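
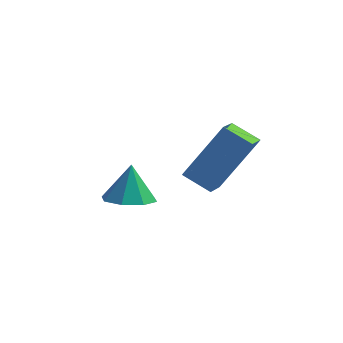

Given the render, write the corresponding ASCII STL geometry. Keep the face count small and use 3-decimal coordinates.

solid 
facet normal 0.052 -0.285 -0.957
outer loop
vertex -1.546 1.503 -1.168
vertex -2.039 0.929 -1.024
vertex -2.108 1.663 -1.246
endloop
endfacet
facet normal 0.229 0.936 0.267
outer loop
vertex -1.546 1.503 -1.168
vertex -2.108 1.663 -1.246
vertex -2.101 1.271 0.124
endloop
endfacet
facet normal 0.054 -0.284 -0.957
outer loop
vertex -2.108 1.663 -1.246
vertex -2.039 0.929 -1.024
vertex -2.629 1.393 -1.195
endloop
endfacet
facet normal -0.426 0.869 0.251
outer loop
vertex -2.108 1.663 -1.246
vertex -2.629 1.393 -1.195
vertex -2.101 1.271 0.124
endloop
endfacet
facet normal 0.053 -0.285 -0.957
outer loop
vertex -2.629 1.393 -1.195
vertex -2.039 0.929 -1.024
vertex -2.804 0.851 -1.043
endloop
endfacet
facet normal -0.847 0.378 0.374
outer loop
vertex -2.629 1.393 -1.195
vertex -2.804 0.851 -1.043
vertex -2.101 1.271 0.124
endloop
endfacet
facet normal 0.053 -0.285 -0.957
outer loop
vertex -2.804 0.851 -1.043
vertex -2.039 0.929 -1.024
vertex -2.531 0.355 -0.88
endloop
endfacet
facet normal -0.788 -0.248 0.564
outer loop
vertex -2.804 0.851 -1.043
vertex -2.531 0.355 -0.88
vertex -2.101 1.271 0.124
endloop
endfacet
facet normal 0.052 -0.285 -0.957
outer loop
vertex -2.531 0.355 -0.88
vertex -2.039 0.929 -1.024
vertex -1.969 0.195 -0.802
endloop
endfacet
facet normal -0.282 -0.645 0.710
outer loop
vertex -2.531 0.355 -0.88
vertex -1.969 0.195 -0.802
vertex -2.101 1.271 0.124
endloop
endfacet
facet normal 0.052 -0.285 -0.957
outer loop
vertex -1.969 0.195 -0.802
vertex -2.039 0.929 -1.024
vertex -1.448 0.465 -0.854
endloop
endfacet
facet normal 0.372 -0.579 0.726
outer loop
vertex -1.969 0.195 -0.802
vertex -1.448 0.465 -0.854
vertex -2.101 1.271 0.124
endloop
endfacet
facet normal 0.052 -0.285 -0.957
outer loop
vertex -1.448 0.465 -0.854
vertex -2.039 0.929 -1.024
vertex -1.273 1.007 -1.006
endloop
endfacet
facet normal 0.794 -0.087 0.602
outer loop
vertex -1.448 0.465 -0.854
vertex -1.273 1.007 -1.006
vertex -2.101 1.271 0.124
endloop
endfacet
facet normal 0.051 -0.284 -0.957
outer loop
vertex -1.273 1.007 -1.006
vertex -2.039 0.929 -1.024
vertex -1.546 1.503 -1.168
endloop
endfacet
facet normal 0.735 0.539 0.412
outer loop
vertex -1.273 1.007 -1.006
vertex -1.546 1.503 -1.168
vertex -2.101 1.271 0.124
endloop
endfacet
facet normal -0.461 -0.305 -0.833
outer loop
vertex -0.124 -0.207 0.97
vertex -0.151 0.586 0.695
vertex 0.692 -0.321 0.56
endloop
endfacet
facet normal 0.033 -0.944 0.328
outer loop
vertex 1.591 0.274 2.185
vertex -0.124 -0.207 0.97
vertex 0.692 -0.321 0.56
endloop
endfacet
facet normal -0.461 -0.305 -0.833
outer loop
vertex 0.692 -0.321 0.56
vertex -0.151 0.586 0.695
vertex 0.665 0.472 0.285
endloop
endfacet
facet normal 0.887 -0.124 -0.445
outer loop
vertex 0.665 0.472 0.285
vertex 1.591 0.274 2.185
vertex 0.692 -0.321 0.56
endloop
endfacet
facet normal -0.887 0.124 0.445
outer loop
vertex -0.124 -0.207 0.97
vertex 0.748 1.181 2.32
vertex -0.151 0.586 0.695
endloop
endfacet
facet normal 0.033 -0.944 0.328
outer loop
vertex 0.775 0.388 2.595
vertex -0.124 -0.207 0.97
vertex 1.591 0.274 2.185
endloop
endfacet
facet normal -0.887 0.124 0.445
outer loop
vertex 0.775 0.388 2.595
vertex 0.748 1.181 2.32
vertex -0.124 -0.207 0.97
endloop
endfacet
facet normal -0.033 0.944 -0.328
outer loop
vertex -0.151 0.586 0.695
vertex 0.748 1.181 2.32
vertex 0.665 0.472 0.285
endloop
endfacet
facet normal 0.887 -0.124 -0.445
outer loop
vertex 1.564 1.067 1.91
vertex 1.591 0.274 2.185
vertex 0.665 0.472 0.285
endloop
endfacet
facet normal -0.033 0.944 -0.328
outer loop
vertex 0.665 0.472 0.285
vertex 0.748 1.181 2.32
vertex 1.564 1.067 1.91
endloop
endfacet
facet normal 0.461 0.305 0.833
outer loop
vertex 1.564 1.067 1.91
vertex 0.775 0.388 2.595
vertex 1.591 0.274 2.185
endloop
endfacet
facet normal 0.461 0.305 0.833
outer loop
vertex 0.748 1.181 2.32
vertex 0.775 0.388 2.595
vertex 1.564 1.067 1.91
endloop
endfacet

endsolid


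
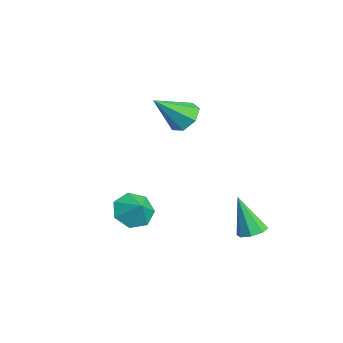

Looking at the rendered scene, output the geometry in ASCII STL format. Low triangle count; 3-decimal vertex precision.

solid 
facet normal -0.114 0.736 -0.667
outer loop
vertex -1.668 -0.166 1.738
vertex -2.515 -0.451 1.568
vertex -2.233 0.154 2.187
endloop
endfacet
facet normal 0.681 0.225 0.697
outer loop
vertex -1.668 -0.166 1.738
vertex -2.233 0.154 2.187
vertex -2.285 -1.929 2.912
endloop
endfacet
facet normal -0.114 0.736 -0.667
outer loop
vertex -2.233 0.154 2.187
vertex -2.515 -0.451 1.568
vertex -3.011 0.018 2.17
endloop
endfacet
facet normal -0.078 0.329 0.941
outer loop
vertex -2.233 0.154 2.187
vertex -3.011 0.018 2.17
vertex -2.285 -1.929 2.912
endloop
endfacet
facet normal -0.115 0.735 -0.668
outer loop
vertex -3.011 0.018 2.17
vertex -2.515 -0.451 1.568
vertex -3.415 -0.471 1.701
endloop
endfacet
facet normal -0.745 -0.024 0.667
outer loop
vertex -3.011 0.018 2.17
vertex -3.415 -0.471 1.701
vertex -2.285 -1.929 2.912
endloop
endfacet
facet normal -0.115 0.735 -0.669
outer loop
vertex -3.415 -0.471 1.701
vertex -2.515 -0.451 1.568
vertex -3.142 -0.946 1.132
endloop
endfacet
facet normal -0.819 -0.568 0.081
outer loop
vertex -3.415 -0.471 1.701
vertex -3.142 -0.946 1.132
vertex -2.285 -1.929 2.912
endloop
endfacet
facet normal -0.115 0.734 -0.669
outer loop
vertex -3.142 -0.946 1.132
vertex -2.515 -0.451 1.568
vertex -2.396 -1.048 0.892
endloop
endfacet
facet normal -0.243 -0.894 -0.376
outer loop
vertex -3.142 -0.946 1.132
vertex -2.396 -1.048 0.892
vertex -2.285 -1.929 2.912
endloop
endfacet
facet normal -0.114 0.735 -0.669
outer loop
vertex -2.396 -1.048 0.892
vertex -2.515 -0.451 1.568
vertex -1.74 -0.701 1.161
endloop
endfacet
facet normal 0.547 -0.756 -0.360
outer loop
vertex -2.396 -1.048 0.892
vertex -1.74 -0.701 1.161
vertex -2.285 -1.929 2.912
endloop
endfacet
facet normal -0.113 0.736 -0.668
outer loop
vertex -1.74 -0.701 1.161
vertex -2.515 -0.451 1.568
vertex -1.668 -0.166 1.738
endloop
endfacet
facet normal 0.959 -0.257 0.118
outer loop
vertex -1.74 -0.701 1.161
vertex -1.668 -0.166 1.738
vertex -2.285 -1.929 2.912
endloop
endfacet
facet normal -0.724 -0.220 -0.653
outer loop
vertex 3.057 -3.358 -1.66
vertex 2.594 -3.852 -0.98
vertex 2.513 -2.922 -1.204
endloop
endfacet
facet normal 0.639 0.769 0.027
outer loop
vertex 3.057 -3.358 -1.66
vertex 2.513 -2.922 -1.204
vertex 3.326 -3.628 -0.32
endloop
endfacet
facet normal -0.725 -0.220 -0.653
outer loop
vertex 2.513 -2.922 -1.204
vertex 2.594 -3.852 -0.98
vertex 2.03 -3.186 -0.579
endloop
endfacet
facet normal 0.188 0.844 0.502
outer loop
vertex 2.513 -2.922 -1.204
vertex 2.03 -3.186 -0.579
vertex 3.326 -3.628 -0.32
endloop
endfacet
facet normal -0.725 -0.220 -0.653
outer loop
vertex 2.03 -3.186 -0.579
vertex 2.594 -3.852 -0.98
vertex 1.972 -3.952 -0.256
endloop
endfacet
facet normal -0.050 0.391 0.919
outer loop
vertex 2.03 -3.186 -0.579
vertex 1.972 -3.952 -0.256
vertex 3.326 -3.628 -0.32
endloop
endfacet
facet normal -0.725 -0.220 -0.653
outer loop
vertex 1.972 -3.952 -0.256
vertex 2.594 -3.852 -0.98
vertex 2.382 -4.642 -0.478
endloop
endfacet
facet normal 0.105 -0.248 0.963
outer loop
vertex 1.972 -3.952 -0.256
vertex 2.382 -4.642 -0.478
vertex 3.326 -3.628 -0.32
endloop
endfacet
facet normal -0.723 -0.222 -0.654
outer loop
vertex 2.382 -4.642 -0.478
vertex 2.594 -3.852 -0.98
vertex 2.953 -4.737 -1.077
endloop
endfacet
facet normal 0.535 -0.592 0.603
outer loop
vertex 2.382 -4.642 -0.478
vertex 2.953 -4.737 -1.077
vertex 3.326 -3.628 -0.32
endloop
endfacet
facet normal -0.724 -0.222 -0.653
outer loop
vertex 2.953 -4.737 -1.077
vertex 2.594 -3.852 -0.98
vertex 3.253 -4.165 -1.604
endloop
endfacet
facet normal 0.918 -0.382 0.108
outer loop
vertex 2.953 -4.737 -1.077
vertex 3.253 -4.165 -1.604
vertex 3.326 -3.628 -0.32
endloop
endfacet
facet normal -0.724 -0.221 -0.654
outer loop
vertex 3.253 -4.165 -1.604
vertex 2.594 -3.852 -0.98
vertex 3.057 -3.358 -1.66
endloop
endfacet
facet normal 0.963 0.224 -0.148
outer loop
vertex 3.253 -4.165 -1.604
vertex 3.057 -3.358 -1.66
vertex 3.326 -3.628 -0.32
endloop
endfacet
facet normal 0.272 0.260 -0.927
outer loop
vertex 3.795 0.924 -2.509
vertex 3.145 1.151 -2.636
vertex 3.73 1.441 -2.383
endloop
endfacet
facet normal 0.826 -0.033 0.562
outer loop
vertex 3.795 0.924 -2.509
vertex 3.73 1.441 -2.383
vertex 2.595 0.629 -0.764
endloop
endfacet
facet normal 0.273 0.258 -0.927
outer loop
vertex 3.73 1.441 -2.383
vertex 3.145 1.151 -2.636
vertex 3.323 1.788 -2.406
endloop
endfacet
facet normal 0.478 0.603 0.638
outer loop
vertex 3.73 1.441 -2.383
vertex 3.323 1.788 -2.406
vertex 2.595 0.629 -0.764
endloop
endfacet
facet normal 0.272 0.259 -0.927
outer loop
vertex 3.323 1.788 -2.406
vertex 3.145 1.151 -2.636
vertex 2.812 1.763 -2.563
endloop
endfacet
facet normal -0.196 0.840 0.506
outer loop
vertex 3.323 1.788 -2.406
vertex 2.812 1.763 -2.563
vertex 2.595 0.629 -0.764
endloop
endfacet
facet normal 0.272 0.259 -0.927
outer loop
vertex 2.812 1.763 -2.563
vertex 3.145 1.151 -2.636
vertex 2.496 1.379 -2.763
endloop
endfacet
facet normal -0.807 0.538 0.242
outer loop
vertex 2.812 1.763 -2.563
vertex 2.496 1.379 -2.763
vertex 2.595 0.629 -0.764
endloop
endfacet
facet normal 0.272 0.260 -0.926
outer loop
vertex 2.496 1.379 -2.763
vertex 3.145 1.151 -2.636
vertex 2.56 0.862 -2.889
endloop
endfacet
facet normal -0.992 -0.124 0.003
outer loop
vertex 2.496 1.379 -2.763
vertex 2.56 0.862 -2.889
vertex 2.595 0.629 -0.764
endloop
endfacet
facet normal 0.273 0.259 -0.927
outer loop
vertex 2.56 0.862 -2.889
vertex 3.145 1.151 -2.636
vertex 2.967 0.515 -2.866
endloop
endfacet
facet normal -0.645 -0.761 -0.073
outer loop
vertex 2.56 0.862 -2.889
vertex 2.967 0.515 -2.866
vertex 2.595 0.629 -0.764
endloop
endfacet
facet normal 0.272 0.259 -0.927
outer loop
vertex 2.967 0.515 -2.866
vertex 3.145 1.151 -2.636
vertex 3.479 0.54 -2.709
endloop
endfacet
facet normal 0.030 -0.998 0.060
outer loop
vertex 2.967 0.515 -2.866
vertex 3.479 0.54 -2.709
vertex 2.595 0.629 -0.764
endloop
endfacet
facet normal 0.272 0.259 -0.927
outer loop
vertex 3.479 0.54 -2.709
vertex 3.145 1.151 -2.636
vertex 3.795 0.924 -2.509
endloop
endfacet
facet normal 0.641 -0.696 0.323
outer loop
vertex 3.479 0.54 -2.709
vertex 3.795 0.924 -2.509
vertex 2.595 0.629 -0.764
endloop
endfacet

endsolid


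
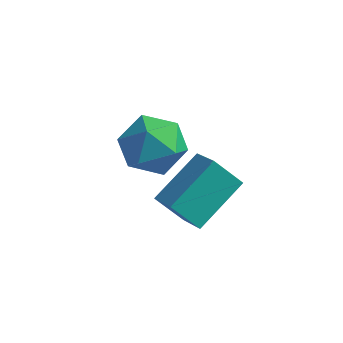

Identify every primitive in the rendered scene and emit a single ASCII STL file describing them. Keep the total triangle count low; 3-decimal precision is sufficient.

solid 
facet normal -0.026 0.263 0.965
outer loop
vertex -2.198 -0.574 2.906
vertex -1.716 -1.272 3.109
vertex -1.328 -0.515 2.913
endloop
endfacet
facet normal -0.061 0.837 0.544
outer loop
vertex -2.198 -0.574 2.906
vertex -1.328 -0.515 2.913
vertex -1.785 -0.134 2.275
endloop
endfacet
facet normal -0.632 0.766 0.121
outer loop
vertex -2.198 -0.574 2.906
vertex -1.785 -0.134 2.275
vertex -2.456 -0.656 2.076
endloop
endfacet
facet normal -0.949 0.148 0.280
outer loop
vertex -2.198 -0.574 2.906
vertex -2.456 -0.656 2.076
vertex -2.413 -1.359 2.592
endloop
endfacet
facet normal -0.574 -0.163 0.802
outer loop
vertex -2.198 -0.574 2.906
vertex -2.413 -1.359 2.592
vertex -1.716 -1.272 3.109
endloop
endfacet
facet normal 0.521 0.843 0.130
outer loop
vertex -1.785 -0.134 2.275
vertex -1.328 -0.515 2.913
vertex -1.047 -0.561 2.088
endloop
endfacet
facet normal 0.577 -0.085 0.812
outer loop
vertex -1.328 -0.515 2.913
vertex -1.716 -1.272 3.109
vertex -1.004 -1.264 2.604
endloop
endfacet
facet normal -0.310 -0.776 0.549
outer loop
vertex -1.716 -1.272 3.109
vertex -2.413 -1.359 2.592
vertex -1.675 -1.786 2.405
endloop
endfacet
facet normal -0.915 -0.274 -0.296
outer loop
vertex -2.413 -1.359 2.592
vertex -2.456 -0.656 2.076
vertex -2.132 -1.405 1.767
endloop
endfacet
facet normal -0.402 0.728 -0.555
outer loop
vertex -2.456 -0.656 2.076
vertex -1.785 -0.134 2.275
vertex -1.744 -0.648 1.571
endloop
endfacet
facet normal 0.949 -0.148 -0.280
outer loop
vertex -1.262 -1.346 1.774
vertex -1.047 -0.561 2.088
vertex -1.004 -1.264 2.604
endloop
endfacet
facet normal 0.632 -0.766 -0.121
outer loop
vertex -1.262 -1.346 1.774
vertex -1.004 -1.264 2.604
vertex -1.675 -1.786 2.405
endloop
endfacet
facet normal 0.061 -0.837 -0.544
outer loop
vertex -1.262 -1.346 1.774
vertex -1.675 -1.786 2.405
vertex -2.132 -1.405 1.767
endloop
endfacet
facet normal 0.026 -0.263 -0.965
outer loop
vertex -1.262 -1.346 1.774
vertex -2.132 -1.405 1.767
vertex -1.744 -0.648 1.571
endloop
endfacet
facet normal 0.574 0.163 -0.802
outer loop
vertex -1.262 -1.346 1.774
vertex -1.744 -0.648 1.571
vertex -1.047 -0.561 2.088
endloop
endfacet
facet normal 0.915 0.274 0.296
outer loop
vertex -1.004 -1.264 2.604
vertex -1.047 -0.561 2.088
vertex -1.328 -0.515 2.913
endloop
endfacet
facet normal 0.402 -0.728 0.555
outer loop
vertex -1.675 -1.786 2.405
vertex -1.004 -1.264 2.604
vertex -1.716 -1.272 3.109
endloop
endfacet
facet normal -0.521 -0.843 -0.130
outer loop
vertex -2.132 -1.405 1.767
vertex -1.675 -1.786 2.405
vertex -2.413 -1.359 2.592
endloop
endfacet
facet normal -0.577 0.085 -0.812
outer loop
vertex -1.744 -0.648 1.571
vertex -2.132 -1.405 1.767
vertex -2.456 -0.656 2.076
endloop
endfacet
facet normal 0.310 0.776 -0.549
outer loop
vertex -1.047 -0.561 2.088
vertex -1.744 -0.648 1.571
vertex -1.785 -0.134 2.275
endloop
endfacet
facet normal -0.681 0.542 -0.493
outer loop
vertex -0.536 -3.267 3.018
vertex -0.106 -2.087 3.722
vertex 0.066 -3.1 2.37
endloop
endfacet
facet normal -0.299 -0.820 -0.489
outer loop
vertex 0.686 -3.593 2.818
vertex -0.536 -3.267 3.018
vertex 0.066 -3.1 2.37
endloop
endfacet
facet normal -0.681 0.542 -0.493
outer loop
vertex 0.066 -3.1 2.37
vertex -0.106 -2.087 3.722
vertex 0.496 -1.92 3.074
endloop
endfacet
facet normal 0.668 0.186 -0.720
outer loop
vertex 0.496 -1.92 3.074
vertex 0.686 -3.593 2.818
vertex 0.066 -3.1 2.37
endloop
endfacet
facet normal -0.668 -0.186 0.720
outer loop
vertex -0.536 -3.267 3.018
vertex 0.514 -2.58 4.17
vertex -0.106 -2.087 3.722
endloop
endfacet
facet normal -0.299 -0.820 -0.489
outer loop
vertex 0.084 -3.76 3.466
vertex -0.536 -3.267 3.018
vertex 0.686 -3.593 2.818
endloop
endfacet
facet normal -0.668 -0.186 0.720
outer loop
vertex 0.084 -3.76 3.466
vertex 0.514 -2.58 4.17
vertex -0.536 -3.267 3.018
endloop
endfacet
facet normal 0.299 0.820 0.489
outer loop
vertex -0.106 -2.087 3.722
vertex 0.514 -2.58 4.17
vertex 0.496 -1.92 3.074
endloop
endfacet
facet normal 0.668 0.186 -0.720
outer loop
vertex 1.116 -2.413 3.522
vertex 0.686 -3.593 2.818
vertex 0.496 -1.92 3.074
endloop
endfacet
facet normal 0.299 0.820 0.489
outer loop
vertex 0.496 -1.92 3.074
vertex 0.514 -2.58 4.17
vertex 1.116 -2.413 3.522
endloop
endfacet
facet normal 0.681 -0.542 0.493
outer loop
vertex 1.116 -2.413 3.522
vertex 0.084 -3.76 3.466
vertex 0.686 -3.593 2.818
endloop
endfacet
facet normal 0.681 -0.542 0.493
outer loop
vertex 0.514 -2.58 4.17
vertex 0.084 -3.76 3.466
vertex 1.116 -2.413 3.522
endloop
endfacet

endsolid


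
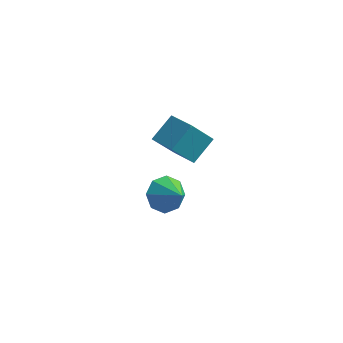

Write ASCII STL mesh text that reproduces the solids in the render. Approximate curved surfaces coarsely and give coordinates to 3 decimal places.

solid 
facet normal -0.916 0.384 -0.119
outer loop
vertex -0.348 1.315 0.684
vertex 0.114 2.084 -0.391
vertex -0.628 0.41 -0.084
endloop
endfacet
facet normal -0.331 -0.549 0.768
outer loop
vertex 0.406 -0.024 0.051
vertex -0.348 1.315 0.684
vertex -0.628 0.41 -0.084
endloop
endfacet
facet normal -0.916 0.384 -0.118
outer loop
vertex -0.628 0.41 -0.084
vertex 0.114 2.084 -0.391
vertex -0.167 1.179 -1.159
endloop
endfacet
facet normal -0.229 -0.742 -0.629
outer loop
vertex -0.167 1.179 -1.159
vertex 0.406 -0.024 0.051
vertex -0.628 0.41 -0.084
endloop
endfacet
facet normal 0.229 0.742 0.630
outer loop
vertex -0.348 1.315 0.684
vertex 1.148 1.65 -0.256
vertex 0.114 2.084 -0.391
endloop
endfacet
facet normal -0.330 -0.549 0.768
outer loop
vertex 0.687 0.881 0.819
vertex -0.348 1.315 0.684
vertex 0.406 -0.024 0.051
endloop
endfacet
facet normal 0.229 0.742 0.629
outer loop
vertex 0.687 0.881 0.819
vertex 1.148 1.65 -0.256
vertex -0.348 1.315 0.684
endloop
endfacet
facet normal 0.331 0.549 -0.768
outer loop
vertex 0.114 2.084 -0.391
vertex 1.148 1.65 -0.256
vertex -0.167 1.179 -1.159
endloop
endfacet
facet normal -0.229 -0.742 -0.630
outer loop
vertex 0.868 0.745 -1.024
vertex 0.406 -0.024 0.051
vertex -0.167 1.179 -1.159
endloop
endfacet
facet normal 0.330 0.549 -0.768
outer loop
vertex -0.167 1.179 -1.159
vertex 1.148 1.65 -0.256
vertex 0.868 0.745 -1.024
endloop
endfacet
facet normal 0.915 -0.385 0.118
outer loop
vertex 0.868 0.745 -1.024
vertex 0.687 0.881 0.819
vertex 0.406 -0.024 0.051
endloop
endfacet
facet normal 0.916 -0.384 0.118
outer loop
vertex 1.148 1.65 -0.256
vertex 0.687 0.881 0.819
vertex 0.868 0.745 -1.024
endloop
endfacet
facet normal -0.790 0.349 -0.504
outer loop
vertex 2.209 -2.352 0.022
vertex 1.793 -2.92 0.28
vertex 1.948 -2.226 0.518
endloop
endfacet
facet normal 0.783 0.561 0.269
outer loop
vertex 2.209 -2.352 0.022
vertex 1.948 -2.226 0.518
vertex 2.607 -3.28 0.8
endloop
endfacet
facet normal -0.790 0.349 -0.504
outer loop
vertex 1.948 -2.226 0.518
vertex 1.793 -2.92 0.28
vertex 1.597 -2.506 0.874
endloop
endfacet
facet normal 0.416 0.469 0.779
outer loop
vertex 1.948 -2.226 0.518
vertex 1.597 -2.506 0.874
vertex 2.607 -3.28 0.8
endloop
endfacet
facet normal -0.790 0.349 -0.504
outer loop
vertex 1.597 -2.506 0.874
vertex 1.793 -2.92 0.28
vertex 1.36 -3.029 0.883
endloop
endfacet
facet normal 0.064 -0.012 0.998
outer loop
vertex 1.597 -2.506 0.874
vertex 1.36 -3.029 0.883
vertex 2.607 -3.28 0.8
endloop
endfacet
facet normal -0.790 0.349 -0.504
outer loop
vertex 1.36 -3.029 0.883
vertex 1.793 -2.92 0.28
vertex 1.377 -3.488 0.539
endloop
endfacet
facet normal -0.068 -0.600 0.797
outer loop
vertex 1.36 -3.029 0.883
vertex 1.377 -3.488 0.539
vertex 2.607 -3.28 0.8
endloop
endfacet
facet normal -0.790 0.348 -0.505
outer loop
vertex 1.377 -3.488 0.539
vertex 1.793 -2.92 0.28
vertex 1.638 -3.615 0.043
endloop
endfacet
facet normal 0.098 -0.950 0.295
outer loop
vertex 1.377 -3.488 0.539
vertex 1.638 -3.615 0.043
vertex 2.607 -3.28 0.8
endloop
endfacet
facet normal -0.790 0.348 -0.504
outer loop
vertex 1.638 -3.615 0.043
vertex 1.793 -2.92 0.28
vertex 1.989 -3.334 -0.313
endloop
endfacet
facet normal 0.466 -0.858 -0.217
outer loop
vertex 1.638 -3.615 0.043
vertex 1.989 -3.334 -0.313
vertex 2.607 -3.28 0.8
endloop
endfacet
facet normal -0.790 0.349 -0.505
outer loop
vertex 1.989 -3.334 -0.313
vertex 1.793 -2.92 0.28
vertex 2.226 -2.811 -0.322
endloop
endfacet
facet normal 0.817 -0.378 -0.435
outer loop
vertex 1.989 -3.334 -0.313
vertex 2.226 -2.811 -0.322
vertex 2.607 -3.28 0.8
endloop
endfacet
facet normal -0.790 0.349 -0.505
outer loop
vertex 2.226 -2.811 -0.322
vertex 1.793 -2.92 0.28
vertex 2.209 -2.352 0.022
endloop
endfacet
facet normal 0.949 0.211 -0.234
outer loop
vertex 2.226 -2.811 -0.322
vertex 2.209 -2.352 0.022
vertex 2.607 -3.28 0.8
endloop
endfacet

endsolid


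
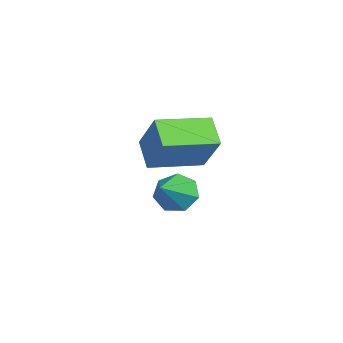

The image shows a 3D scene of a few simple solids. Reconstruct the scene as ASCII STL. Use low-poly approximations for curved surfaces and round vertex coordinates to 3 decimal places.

solid 
facet normal -0.753 0.399 -0.523
outer loop
vertex -0.212 -1.027 -4.98
vertex -0.481 -0.585 -4.255
vertex 0.093 -0.324 -4.883
endloop
endfacet
facet normal 0.789 -0.266 -0.554
outer loop
vertex -0.212 -1.027 -4.98
vertex 0.093 -0.324 -4.883
vertex 0.861 -1.295 -3.325
endloop
endfacet
facet normal -0.753 0.399 -0.523
outer loop
vertex 0.093 -0.324 -4.883
vertex -0.481 -0.585 -4.255
vertex -0.034 0.182 -4.314
endloop
endfacet
facet normal 0.890 0.421 -0.176
outer loop
vertex 0.093 -0.324 -4.883
vertex -0.034 0.182 -4.314
vertex 0.861 -1.295 -3.325
endloop
endfacet
facet normal -0.753 0.399 -0.523
outer loop
vertex -0.034 0.182 -4.314
vertex -0.481 -0.585 -4.255
vertex -0.498 0.11 -3.7
endloop
endfacet
facet normal 0.554 0.668 0.497
outer loop
vertex -0.034 0.182 -4.314
vertex -0.498 0.11 -3.7
vertex 0.861 -1.295 -3.325
endloop
endfacet
facet normal -0.754 0.398 -0.522
outer loop
vertex -0.498 0.11 -3.7
vertex -0.481 -0.585 -4.255
vertex -0.948 -0.485 -3.504
endloop
endfacet
facet normal 0.035 0.289 0.957
outer loop
vertex -0.498 0.11 -3.7
vertex -0.948 -0.485 -3.504
vertex 0.861 -1.295 -3.325
endloop
endfacet
facet normal -0.754 0.399 -0.522
outer loop
vertex -0.948 -0.485 -3.504
vertex -0.481 -0.585 -4.255
vertex -1.047 -1.157 -3.874
endloop
endfacet
facet normal -0.278 -0.432 0.858
outer loop
vertex -0.948 -0.485 -3.504
vertex -1.047 -1.157 -3.874
vertex 0.861 -1.295 -3.325
endloop
endfacet
facet normal -0.754 0.398 -0.523
outer loop
vertex -1.047 -1.157 -3.874
vertex -0.481 -0.585 -4.255
vertex -0.719 -1.398 -4.53
endloop
endfacet
facet normal -0.148 -0.950 0.275
outer loop
vertex -1.047 -1.157 -3.874
vertex -0.719 -1.398 -4.53
vertex 0.861 -1.295 -3.325
endloop
endfacet
facet normal -0.754 0.398 -0.522
outer loop
vertex -0.719 -1.398 -4.53
vertex -0.481 -0.585 -4.255
vertex -0.212 -1.027 -4.98
endloop
endfacet
facet normal 0.327 -0.876 -0.354
outer loop
vertex -0.719 -1.398 -4.53
vertex -0.212 -1.027 -4.98
vertex 0.861 -1.295 -3.325
endloop
endfacet
facet normal -0.579 -0.227 -0.783
outer loop
vertex 1.661 -2.072 -0.709
vertex 1.151 -0.096 -0.906
vertex 2.655 -1.894 -1.495
endloop
endfacet
facet normal 0.249 -0.964 0.096
outer loop
vertex 3.749 -1.464 -0.014
vertex 1.661 -2.072 -0.709
vertex 2.655 -1.894 -1.495
endloop
endfacet
facet normal -0.578 -0.227 -0.784
outer loop
vertex 2.655 -1.894 -1.495
vertex 1.151 -0.096 -0.906
vertex 2.146 0.082 -1.692
endloop
endfacet
facet normal 0.777 0.139 -0.614
outer loop
vertex 2.146 0.082 -1.692
vertex 3.749 -1.464 -0.014
vertex 2.655 -1.894 -1.495
endloop
endfacet
facet normal -0.777 -0.139 0.614
outer loop
vertex 1.661 -2.072 -0.709
vertex 2.245 0.334 0.575
vertex 1.151 -0.096 -0.906
endloop
endfacet
facet normal 0.249 -0.964 0.096
outer loop
vertex 2.754 -1.642 0.772
vertex 1.661 -2.072 -0.709
vertex 3.749 -1.464 -0.014
endloop
endfacet
facet normal -0.777 -0.139 0.614
outer loop
vertex 2.754 -1.642 0.772
vertex 2.245 0.334 0.575
vertex 1.661 -2.072 -0.709
endloop
endfacet
facet normal -0.248 0.964 -0.096
outer loop
vertex 1.151 -0.096 -0.906
vertex 2.245 0.334 0.575
vertex 2.146 0.082 -1.692
endloop
endfacet
facet normal 0.777 0.139 -0.614
outer loop
vertex 3.239 0.512 -0.211
vertex 3.749 -1.464 -0.014
vertex 2.146 0.082 -1.692
endloop
endfacet
facet normal -0.249 0.964 -0.096
outer loop
vertex 2.146 0.082 -1.692
vertex 2.245 0.334 0.575
vertex 3.239 0.512 -0.211
endloop
endfacet
facet normal 0.578 0.227 0.784
outer loop
vertex 3.239 0.512 -0.211
vertex 2.754 -1.642 0.772
vertex 3.749 -1.464 -0.014
endloop
endfacet
facet normal 0.579 0.227 0.783
outer loop
vertex 2.245 0.334 0.575
vertex 2.754 -1.642 0.772
vertex 3.239 0.512 -0.211
endloop
endfacet

endsolid


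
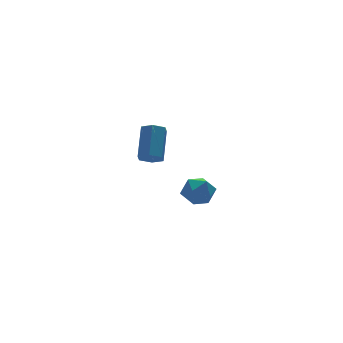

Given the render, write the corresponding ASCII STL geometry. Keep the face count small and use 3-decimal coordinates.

solid 
facet normal -0.418 -0.599 -0.682
outer loop
vertex -3.432 -3.03 1.529
vertex -3.985 -2.891 1.746
vertex -3.739 -2.555 1.3
endloop
endfacet
facet normal 0.756 0.186 -0.627
outer loop
vertex -3.432 -3.03 1.529
vertex -3.739 -2.555 1.3
vertex -2.703 -1.988 2.717
endloop
endfacet
facet normal 0.757 0.185 -0.627
outer loop
vertex -2.703 -1.988 2.717
vertex -3.739 -2.555 1.3
vertex -3.009 -1.513 2.488
endloop
endfacet
facet normal 0.419 0.599 0.682
outer loop
vertex -2.703 -1.988 2.717
vertex -3.009 -1.513 2.488
vertex -3.255 -1.849 2.934
endloop
endfacet
facet normal -0.420 -0.598 -0.682
outer loop
vertex -3.739 -2.555 1.3
vertex -3.985 -2.891 1.746
vertex -4.291 -2.416 1.518
endloop
endfacet
facet normal -0.058 0.768 -0.638
outer loop
vertex -3.739 -2.555 1.3
vertex -4.291 -2.416 1.518
vertex -3.009 -1.513 2.488
endloop
endfacet
facet normal -0.058 0.768 -0.638
outer loop
vertex -3.009 -1.513 2.488
vertex -4.291 -2.416 1.518
vertex -3.562 -1.374 2.705
endloop
endfacet
facet normal 0.418 0.599 0.682
outer loop
vertex -3.009 -1.513 2.488
vertex -3.562 -1.374 2.705
vertex -3.255 -1.849 2.934
endloop
endfacet
facet normal -0.419 -0.598 -0.683
outer loop
vertex -4.291 -2.416 1.518
vertex -3.985 -2.891 1.746
vertex -4.537 -2.752 1.963
endloop
endfacet
facet normal -0.814 0.581 -0.011
outer loop
vertex -4.291 -2.416 1.518
vertex -4.537 -2.752 1.963
vertex -3.562 -1.374 2.705
endloop
endfacet
facet normal -0.814 0.581 -0.011
outer loop
vertex -3.562 -1.374 2.705
vertex -4.537 -2.752 1.963
vertex -3.808 -1.71 3.151
endloop
endfacet
facet normal 0.418 0.599 0.682
outer loop
vertex -3.562 -1.374 2.705
vertex -3.808 -1.71 3.151
vertex -3.255 -1.849 2.934
endloop
endfacet
facet normal -0.419 -0.599 -0.682
outer loop
vertex -4.537 -2.752 1.963
vertex -3.985 -2.891 1.746
vertex -4.231 -3.227 2.192
endloop
endfacet
facet normal -0.757 -0.185 0.627
outer loop
vertex -4.537 -2.752 1.963
vertex -4.231 -3.227 2.192
vertex -3.808 -1.71 3.151
endloop
endfacet
facet normal -0.756 -0.186 0.628
outer loop
vertex -3.808 -1.71 3.151
vertex -4.231 -3.227 2.192
vertex -3.501 -2.185 3.38
endloop
endfacet
facet normal 0.418 0.599 0.682
outer loop
vertex -3.808 -1.71 3.151
vertex -3.501 -2.185 3.38
vertex -3.255 -1.849 2.934
endloop
endfacet
facet normal -0.418 -0.599 -0.682
outer loop
vertex -4.231 -3.227 2.192
vertex -3.985 -2.891 1.746
vertex -3.678 -3.366 1.975
endloop
endfacet
facet normal 0.057 -0.768 0.638
outer loop
vertex -4.231 -3.227 2.192
vertex -3.678 -3.366 1.975
vertex -3.501 -2.185 3.38
endloop
endfacet
facet normal 0.059 -0.768 0.638
outer loop
vertex -3.501 -2.185 3.38
vertex -3.678 -3.366 1.975
vertex -2.949 -2.324 3.162
endloop
endfacet
facet normal 0.420 0.598 0.682
outer loop
vertex -3.501 -2.185 3.38
vertex -2.949 -2.324 3.162
vertex -3.255 -1.849 2.934
endloop
endfacet
facet normal -0.418 -0.599 -0.682
outer loop
vertex -3.678 -3.366 1.975
vertex -3.985 -2.891 1.746
vertex -3.432 -3.03 1.529
endloop
endfacet
facet normal 0.814 -0.581 0.011
outer loop
vertex -3.678 -3.366 1.975
vertex -3.432 -3.03 1.529
vertex -2.949 -2.324 3.162
endloop
endfacet
facet normal 0.814 -0.581 0.011
outer loop
vertex -2.949 -2.324 3.162
vertex -3.432 -3.03 1.529
vertex -2.703 -1.988 2.717
endloop
endfacet
facet normal 0.419 0.598 0.683
outer loop
vertex -2.949 -2.324 3.162
vertex -2.703 -1.988 2.717
vertex -3.255 -1.849 2.934
endloop
endfacet
facet normal -0.331 -0.232 0.915
outer loop
vertex 0.232 1.296 -2.672
vertex -0.008 0.465 -2.97
vertex 0.83 0.606 -2.631
endloop
endfacet
facet normal 0.207 0.235 0.950
outer loop
vertex 0.232 1.296 -2.672
vertex 0.83 0.606 -2.631
vertex 1.107 1.436 -2.897
endloop
endfacet
facet normal 0.019 0.815 0.579
outer loop
vertex 0.232 1.296 -2.672
vertex 1.107 1.436 -2.897
vertex 0.441 1.809 -3.4
endloop
endfacet
facet normal -0.634 0.706 0.315
outer loop
vertex 0.232 1.296 -2.672
vertex 0.441 1.809 -3.4
vertex -0.249 1.209 -3.445
endloop
endfacet
facet normal -0.851 0.058 0.523
outer loop
vertex 0.232 1.296 -2.672
vertex -0.249 1.209 -3.445
vertex -0.008 0.465 -2.97
endloop
endfacet
facet normal 0.774 -0.057 0.630
outer loop
vertex 1.107 1.436 -2.897
vertex 0.83 0.606 -2.631
vertex 1.409 0.691 -3.335
endloop
endfacet
facet normal -0.095 -0.814 0.574
outer loop
vertex 0.83 0.606 -2.631
vertex -0.008 0.465 -2.97
vertex 0.719 0.091 -3.38
endloop
endfacet
facet normal -0.937 -0.343 -0.062
outer loop
vertex -0.008 0.465 -2.97
vertex -0.249 1.209 -3.445
vertex 0.053 0.464 -3.883
endloop
endfacet
facet normal -0.587 0.705 -0.398
outer loop
vertex -0.249 1.209 -3.445
vertex 0.441 1.809 -3.4
vertex 0.33 1.294 -4.149
endloop
endfacet
facet normal 0.471 0.882 0.030
outer loop
vertex 0.441 1.809 -3.4
vertex 1.107 1.436 -2.897
vertex 1.168 1.435 -3.81
endloop
endfacet
facet normal 0.634 -0.706 -0.315
outer loop
vertex 0.928 0.604 -4.108
vertex 1.409 0.691 -3.335
vertex 0.719 0.091 -3.38
endloop
endfacet
facet normal -0.019 -0.815 -0.579
outer loop
vertex 0.928 0.604 -4.108
vertex 0.719 0.091 -3.38
vertex 0.053 0.464 -3.883
endloop
endfacet
facet normal -0.207 -0.235 -0.950
outer loop
vertex 0.928 0.604 -4.108
vertex 0.053 0.464 -3.883
vertex 0.33 1.294 -4.149
endloop
endfacet
facet normal 0.331 0.232 -0.915
outer loop
vertex 0.928 0.604 -4.108
vertex 0.33 1.294 -4.149
vertex 1.168 1.435 -3.81
endloop
endfacet
facet normal 0.851 -0.058 -0.523
outer loop
vertex 0.928 0.604 -4.108
vertex 1.168 1.435 -3.81
vertex 1.409 0.691 -3.335
endloop
endfacet
facet normal 0.587 -0.705 0.398
outer loop
vertex 0.719 0.091 -3.38
vertex 1.409 0.691 -3.335
vertex 0.83 0.606 -2.631
endloop
endfacet
facet normal -0.471 -0.882 -0.030
outer loop
vertex 0.053 0.464 -3.883
vertex 0.719 0.091 -3.38
vertex -0.008 0.465 -2.97
endloop
endfacet
facet normal -0.774 0.057 -0.630
outer loop
vertex 0.33 1.294 -4.149
vertex 0.053 0.464 -3.883
vertex -0.249 1.209 -3.445
endloop
endfacet
facet normal 0.095 0.814 -0.574
outer loop
vertex 1.168 1.435 -3.81
vertex 0.33 1.294 -4.149
vertex 0.441 1.809 -3.4
endloop
endfacet
facet normal 0.937 0.343 0.062
outer loop
vertex 1.409 0.691 -3.335
vertex 1.168 1.435 -3.81
vertex 1.107 1.436 -2.897
endloop
endfacet

endsolid


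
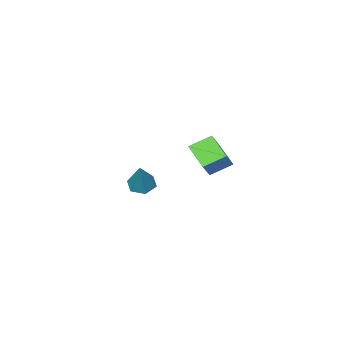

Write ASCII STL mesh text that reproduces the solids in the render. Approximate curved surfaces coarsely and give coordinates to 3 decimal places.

solid 
facet normal -0.384 -0.382 -0.840
outer loop
vertex 2.377 -4.571 -2.013
vertex 1.892 -3.857 -2.116
vertex 2.689 -3.895 -2.463
endloop
endfacet
facet normal 0.930 -0.348 0.122
outer loop
vertex 2.377 -4.571 -2.013
vertex 2.689 -3.895 -2.463
vertex 2.728 -3.023 -0.284
endloop
endfacet
facet normal -0.384 -0.382 -0.841
outer loop
vertex 2.689 -3.895 -2.463
vertex 1.892 -3.857 -2.116
vertex 2.204 -3.18 -2.566
endloop
endfacet
facet normal 0.821 0.525 -0.225
outer loop
vertex 2.689 -3.895 -2.463
vertex 2.204 -3.18 -2.566
vertex 2.728 -3.023 -0.284
endloop
endfacet
facet normal -0.383 -0.383 -0.841
outer loop
vertex 2.204 -3.18 -2.566
vertex 1.892 -3.857 -2.116
vertex 1.406 -3.142 -2.22
endloop
endfacet
facet normal 0.016 0.997 -0.072
outer loop
vertex 2.204 -3.18 -2.566
vertex 1.406 -3.142 -2.22
vertex 2.728 -3.023 -0.284
endloop
endfacet
facet normal -0.384 -0.383 -0.840
outer loop
vertex 1.406 -3.142 -2.22
vertex 1.892 -3.857 -2.116
vertex 1.095 -3.818 -1.77
endloop
endfacet
facet normal -0.679 0.597 0.427
outer loop
vertex 1.406 -3.142 -2.22
vertex 1.095 -3.818 -1.77
vertex 2.728 -3.023 -0.284
endloop
endfacet
facet normal -0.384 -0.381 -0.841
outer loop
vertex 1.095 -3.818 -1.77
vertex 1.892 -3.857 -2.116
vertex 1.58 -4.533 -1.667
endloop
endfacet
facet normal -0.570 -0.275 0.774
outer loop
vertex 1.095 -3.818 -1.77
vertex 1.58 -4.533 -1.667
vertex 2.728 -3.023 -0.284
endloop
endfacet
facet normal -0.383 -0.382 -0.841
outer loop
vertex 1.58 -4.533 -1.667
vertex 1.892 -3.857 -2.116
vertex 2.377 -4.571 -2.013
endloop
endfacet
facet normal 0.234 -0.747 0.622
outer loop
vertex 1.58 -4.533 -1.667
vertex 2.377 -4.571 -2.013
vertex 2.728 -3.023 -0.284
endloop
endfacet
facet normal -0.767 0.435 0.472
outer loop
vertex 1.991 2.594 3.333
vertex 2.778 2.933 4.298
vertex 2.353 4.145 2.493
endloop
endfacet
facet normal -0.610 -0.263 -0.748
outer loop
vertex 3.442 3.527 1.822
vertex 1.991 2.594 3.333
vertex 2.353 4.145 2.493
endloop
endfacet
facet normal -0.766 0.435 0.473
outer loop
vertex 2.353 4.145 2.493
vertex 2.778 2.933 4.298
vertex 3.14 4.483 3.458
endloop
endfacet
facet normal 0.202 0.861 -0.466
outer loop
vertex 3.14 4.483 3.458
vertex 3.442 3.527 1.822
vertex 2.353 4.145 2.493
endloop
endfacet
facet normal -0.201 -0.861 0.467
outer loop
vertex 1.991 2.594 3.333
vertex 3.867 2.315 3.627
vertex 2.778 2.933 4.298
endloop
endfacet
facet normal -0.610 -0.263 -0.748
outer loop
vertex 3.08 1.977 2.662
vertex 1.991 2.594 3.333
vertex 3.442 3.527 1.822
endloop
endfacet
facet normal -0.201 -0.862 0.466
outer loop
vertex 3.08 1.977 2.662
vertex 3.867 2.315 3.627
vertex 1.991 2.594 3.333
endloop
endfacet
facet normal 0.610 0.263 0.748
outer loop
vertex 2.778 2.933 4.298
vertex 3.867 2.315 3.627
vertex 3.14 4.483 3.458
endloop
endfacet
facet normal 0.201 0.862 -0.466
outer loop
vertex 4.229 3.866 2.787
vertex 3.442 3.527 1.822
vertex 3.14 4.483 3.458
endloop
endfacet
facet normal 0.610 0.263 0.748
outer loop
vertex 3.14 4.483 3.458
vertex 3.867 2.315 3.627
vertex 4.229 3.866 2.787
endloop
endfacet
facet normal 0.767 -0.435 -0.472
outer loop
vertex 4.229 3.866 2.787
vertex 3.08 1.977 2.662
vertex 3.442 3.527 1.822
endloop
endfacet
facet normal 0.766 -0.435 -0.473
outer loop
vertex 3.867 2.315 3.627
vertex 3.08 1.977 2.662
vertex 4.229 3.866 2.787
endloop
endfacet

endsolid


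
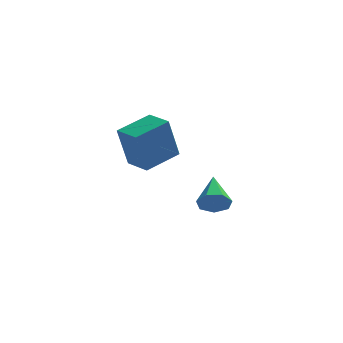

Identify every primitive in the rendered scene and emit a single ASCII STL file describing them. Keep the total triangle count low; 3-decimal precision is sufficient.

solid 
facet normal -0.611 0.789 -0.060
outer loop
vertex 1.178 1.14 0.789
vertex 2.084 1.862 1.061
vertex 1.477 1.27 -0.552
endloop
endfacet
facet normal -0.762 -0.606 -0.229
outer loop
vertex 1.996 0.598 -0.501
vertex 1.178 1.14 0.789
vertex 1.477 1.27 -0.552
endloop
endfacet
facet normal -0.610 0.790 -0.060
outer loop
vertex 1.477 1.27 -0.552
vertex 2.084 1.862 1.061
vertex 2.384 1.991 -0.28
endloop
endfacet
facet normal 0.217 0.094 -0.972
outer loop
vertex 2.384 1.991 -0.28
vertex 1.996 0.598 -0.501
vertex 1.477 1.27 -0.552
endloop
endfacet
facet normal -0.217 -0.094 0.972
outer loop
vertex 1.178 1.14 0.789
vertex 2.603 1.19 1.112
vertex 2.084 1.862 1.061
endloop
endfacet
facet normal -0.762 -0.606 -0.229
outer loop
vertex 1.696 0.469 0.84
vertex 1.178 1.14 0.789
vertex 1.996 0.598 -0.501
endloop
endfacet
facet normal -0.217 -0.094 0.972
outer loop
vertex 1.696 0.469 0.84
vertex 2.603 1.19 1.112
vertex 1.178 1.14 0.789
endloop
endfacet
facet normal 0.762 0.606 0.229
outer loop
vertex 2.084 1.862 1.061
vertex 2.603 1.19 1.112
vertex 2.384 1.991 -0.28
endloop
endfacet
facet normal 0.217 0.094 -0.972
outer loop
vertex 2.902 1.32 -0.229
vertex 1.996 0.598 -0.501
vertex 2.384 1.991 -0.28
endloop
endfacet
facet normal 0.762 0.606 0.229
outer loop
vertex 2.384 1.991 -0.28
vertex 2.603 1.19 1.112
vertex 2.902 1.32 -0.229
endloop
endfacet
facet normal 0.611 -0.789 0.061
outer loop
vertex 2.902 1.32 -0.229
vertex 1.696 0.469 0.84
vertex 1.996 0.598 -0.501
endloop
endfacet
facet normal 0.610 -0.790 0.059
outer loop
vertex 2.603 1.19 1.112
vertex 1.696 0.469 0.84
vertex 2.902 1.32 -0.229
endloop
endfacet
facet normal -0.011 -0.923 -0.383
outer loop
vertex 4.181 2.889 -2.715
vertex 3.953 3.079 -3.166
vertex 4.478 3.025 -3.051
endloop
endfacet
facet normal 0.727 0.093 0.680
outer loop
vertex 4.181 2.889 -2.715
vertex 4.478 3.025 -3.051
vertex 3.967 4.261 -2.674
endloop
endfacet
facet normal -0.011 -0.923 -0.385
outer loop
vertex 4.478 3.025 -3.051
vertex 3.953 3.079 -3.166
vertex 4.38 3.202 -3.473
endloop
endfacet
facet normal 0.918 0.394 -0.048
outer loop
vertex 4.478 3.025 -3.051
vertex 4.38 3.202 -3.473
vertex 3.967 4.261 -2.674
endloop
endfacet
facet normal -0.011 -0.923 -0.385
outer loop
vertex 4.38 3.202 -3.473
vertex 3.953 3.079 -3.166
vertex 3.961 3.287 -3.665
endloop
endfacet
facet normal 0.423 0.645 -0.637
outer loop
vertex 4.38 3.202 -3.473
vertex 3.961 3.287 -3.665
vertex 3.967 4.261 -2.674
endloop
endfacet
facet normal -0.010 -0.923 -0.385
outer loop
vertex 3.961 3.287 -3.665
vertex 3.953 3.079 -3.166
vertex 3.536 3.215 -3.481
endloop
endfacet
facet normal -0.390 0.658 -0.644
outer loop
vertex 3.961 3.287 -3.665
vertex 3.536 3.215 -3.481
vertex 3.967 4.261 -2.674
endloop
endfacet
facet normal -0.011 -0.923 -0.384
outer loop
vertex 3.536 3.215 -3.481
vertex 3.953 3.079 -3.166
vertex 3.425 3.041 -3.06
endloop
endfacet
facet normal -0.904 0.422 -0.064
outer loop
vertex 3.536 3.215 -3.481
vertex 3.425 3.041 -3.06
vertex 3.967 4.261 -2.674
endloop
endfacet
facet normal -0.011 -0.923 -0.384
outer loop
vertex 3.425 3.041 -3.06
vertex 3.953 3.079 -3.166
vertex 3.712 2.896 -2.719
endloop
endfacet
facet normal -0.735 0.115 0.668
outer loop
vertex 3.425 3.041 -3.06
vertex 3.712 2.896 -2.719
vertex 3.967 4.261 -2.674
endloop
endfacet
facet normal -0.011 -0.923 -0.384
outer loop
vertex 3.712 2.896 -2.719
vertex 3.953 3.079 -3.166
vertex 4.181 2.889 -2.715
endloop
endfacet
facet normal -0.009 -0.031 0.999
outer loop
vertex 3.712 2.896 -2.719
vertex 4.181 2.889 -2.715
vertex 3.967 4.261 -2.674
endloop
endfacet

endsolid


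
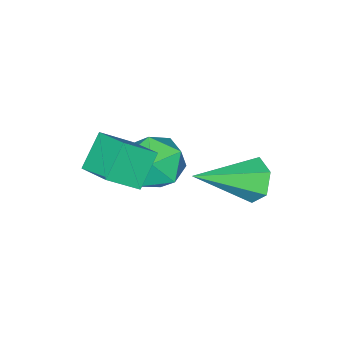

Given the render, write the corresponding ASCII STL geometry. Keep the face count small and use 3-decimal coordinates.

solid 
facet normal -0.421 0.906 0.051
outer loop
vertex -0.081 -1.097 1.953
vertex -0.955 -1.493 1.767
vertex -0.646 -1.401 2.691
endloop
endfacet
facet normal 0.153 0.867 0.474
outer loop
vertex -0.081 -1.097 1.953
vertex -0.646 -1.401 2.691
vertex 0.315 -1.579 2.707
endloop
endfacet
facet normal 0.715 0.696 0.069
outer loop
vertex -0.081 -1.097 1.953
vertex 0.315 -1.579 2.707
vertex 0.6 -1.781 1.794
endloop
endfacet
facet normal 0.490 0.628 -0.605
outer loop
vertex -0.081 -1.097 1.953
vertex 0.6 -1.781 1.794
vertex -0.185 -1.728 1.213
endloop
endfacet
facet normal -0.212 0.758 -0.617
outer loop
vertex -0.081 -1.097 1.953
vertex -0.185 -1.728 1.213
vertex -0.955 -1.493 1.767
endloop
endfacet
facet normal 0.047 0.337 0.940
outer loop
vertex 0.315 -1.579 2.707
vertex -0.646 -1.401 2.691
vertex -0.315 -2.272 2.987
endloop
endfacet
facet normal -0.880 0.400 0.255
outer loop
vertex -0.646 -1.401 2.691
vertex -0.955 -1.493 1.767
vertex -1.1 -2.219 2.406
endloop
endfacet
facet normal -0.543 0.161 -0.824
outer loop
vertex -0.955 -1.493 1.767
vertex -0.185 -1.728 1.213
vertex -0.815 -2.421 1.493
endloop
endfacet
facet normal 0.592 -0.048 -0.804
outer loop
vertex -0.185 -1.728 1.213
vertex 0.6 -1.781 1.794
vertex 0.146 -2.599 1.509
endloop
endfacet
facet normal 0.957 0.060 0.285
outer loop
vertex 0.6 -1.781 1.794
vertex 0.315 -1.579 2.707
vertex 0.455 -2.507 2.433
endloop
endfacet
facet normal -0.490 -0.628 0.605
outer loop
vertex -0.419 -2.903 2.247
vertex -0.315 -2.272 2.987
vertex -1.1 -2.219 2.406
endloop
endfacet
facet normal -0.715 -0.696 -0.069
outer loop
vertex -0.419 -2.903 2.247
vertex -1.1 -2.219 2.406
vertex -0.815 -2.421 1.493
endloop
endfacet
facet normal -0.153 -0.867 -0.474
outer loop
vertex -0.419 -2.903 2.247
vertex -0.815 -2.421 1.493
vertex 0.146 -2.599 1.509
endloop
endfacet
facet normal 0.421 -0.906 -0.051
outer loop
vertex -0.419 -2.903 2.247
vertex 0.146 -2.599 1.509
vertex 0.455 -2.507 2.433
endloop
endfacet
facet normal 0.212 -0.758 0.617
outer loop
vertex -0.419 -2.903 2.247
vertex 0.455 -2.507 2.433
vertex -0.315 -2.272 2.987
endloop
endfacet
facet normal -0.592 0.048 0.804
outer loop
vertex -1.1 -2.219 2.406
vertex -0.315 -2.272 2.987
vertex -0.646 -1.401 2.691
endloop
endfacet
facet normal -0.957 -0.060 -0.285
outer loop
vertex -0.815 -2.421 1.493
vertex -1.1 -2.219 2.406
vertex -0.955 -1.493 1.767
endloop
endfacet
facet normal -0.047 -0.337 -0.940
outer loop
vertex 0.146 -2.599 1.509
vertex -0.815 -2.421 1.493
vertex -0.185 -1.728 1.213
endloop
endfacet
facet normal 0.880 -0.400 -0.255
outer loop
vertex 0.455 -2.507 2.433
vertex 0.146 -2.599 1.509
vertex 0.6 -1.781 1.794
endloop
endfacet
facet normal 0.543 -0.161 0.824
outer loop
vertex -0.315 -2.272 2.987
vertex 0.455 -2.507 2.433
vertex 0.315 -1.579 2.707
endloop
endfacet
facet normal -0.817 0.402 -0.413
outer loop
vertex -1.442 0.442 1.087
vertex -1.841 0.214 1.654
vertex -1.526 0.872 1.671
endloop
endfacet
facet normal 0.784 0.548 -0.291
outer loop
vertex -1.442 0.442 1.087
vertex -1.526 0.872 1.671
vertex -0.199 -0.594 2.486
endloop
endfacet
facet normal -0.817 0.402 -0.413
outer loop
vertex -1.526 0.872 1.671
vertex -1.841 0.214 1.654
vertex -1.925 0.644 2.238
endloop
endfacet
facet normal 0.420 0.701 0.577
outer loop
vertex -1.526 0.872 1.671
vertex -1.925 0.644 2.238
vertex -0.199 -0.594 2.486
endloop
endfacet
facet normal -0.817 0.401 -0.413
outer loop
vertex -1.925 0.644 2.238
vertex -1.841 0.214 1.654
vertex -2.24 -0.015 2.221
endloop
endfacet
facet normal -0.120 0.032 0.992
outer loop
vertex -1.925 0.644 2.238
vertex -2.24 -0.015 2.221
vertex -0.199 -0.594 2.486
endloop
endfacet
facet normal -0.817 0.401 -0.413
outer loop
vertex -2.24 -0.015 2.221
vertex -1.841 0.214 1.654
vertex -2.156 -0.445 1.637
endloop
endfacet
facet normal -0.294 -0.789 0.539
outer loop
vertex -2.24 -0.015 2.221
vertex -2.156 -0.445 1.637
vertex -0.199 -0.594 2.486
endloop
endfacet
facet normal -0.817 0.401 -0.413
outer loop
vertex -2.156 -0.445 1.637
vertex -1.841 0.214 1.654
vertex -1.757 -0.216 1.07
endloop
endfacet
facet normal 0.071 -0.941 -0.330
outer loop
vertex -2.156 -0.445 1.637
vertex -1.757 -0.216 1.07
vertex -0.199 -0.594 2.486
endloop
endfacet
facet normal -0.817 0.402 -0.413
outer loop
vertex -1.757 -0.216 1.07
vertex -1.841 0.214 1.654
vertex -1.442 0.442 1.087
endloop
endfacet
facet normal 0.610 -0.273 -0.744
outer loop
vertex -1.757 -0.216 1.07
vertex -1.442 0.442 1.087
vertex -0.199 -0.594 2.486
endloop
endfacet
facet normal -0.690 0.391 -0.609
outer loop
vertex 0.297 -2.254 3.202
vertex 0.531 -1.126 3.661
vertex 1.135 -2.085 2.36
endloop
endfacet
facet normal -0.189 -0.910 -0.370
outer loop
vertex 1.929 -2.534 3.059
vertex 0.297 -2.254 3.202
vertex 1.135 -2.085 2.36
endloop
endfacet
facet normal -0.691 0.390 -0.609
outer loop
vertex 1.135 -2.085 2.36
vertex 0.531 -1.126 3.661
vertex 1.369 -0.957 2.818
endloop
endfacet
facet normal 0.698 0.140 -0.702
outer loop
vertex 1.369 -0.957 2.818
vertex 1.929 -2.534 3.059
vertex 1.135 -2.085 2.36
endloop
endfacet
facet normal -0.698 -0.141 0.702
outer loop
vertex 0.297 -2.254 3.202
vertex 1.325 -1.575 4.36
vertex 0.531 -1.126 3.661
endloop
endfacet
facet normal -0.188 -0.910 -0.370
outer loop
vertex 1.091 -2.703 3.902
vertex 0.297 -2.254 3.202
vertex 1.929 -2.534 3.059
endloop
endfacet
facet normal -0.698 -0.140 0.702
outer loop
vertex 1.091 -2.703 3.902
vertex 1.325 -1.575 4.36
vertex 0.297 -2.254 3.202
endloop
endfacet
facet normal 0.189 0.910 0.370
outer loop
vertex 0.531 -1.126 3.661
vertex 1.325 -1.575 4.36
vertex 1.369 -0.957 2.818
endloop
endfacet
facet normal 0.698 0.141 -0.702
outer loop
vertex 2.163 -1.406 3.518
vertex 1.929 -2.534 3.059
vertex 1.369 -0.957 2.818
endloop
endfacet
facet normal 0.188 0.910 0.370
outer loop
vertex 1.369 -0.957 2.818
vertex 1.325 -1.575 4.36
vertex 2.163 -1.406 3.518
endloop
endfacet
facet normal 0.691 -0.391 0.608
outer loop
vertex 2.163 -1.406 3.518
vertex 1.091 -2.703 3.902
vertex 1.929 -2.534 3.059
endloop
endfacet
facet normal 0.691 -0.390 0.609
outer loop
vertex 1.325 -1.575 4.36
vertex 1.091 -2.703 3.902
vertex 2.163 -1.406 3.518
endloop
endfacet

endsolid


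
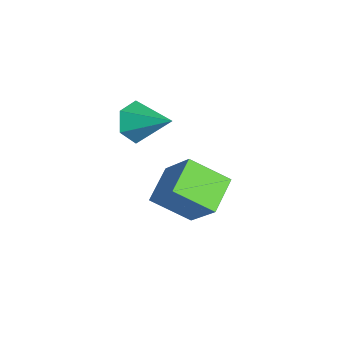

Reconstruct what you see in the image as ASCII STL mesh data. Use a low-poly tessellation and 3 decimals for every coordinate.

solid 
facet normal -0.615 -0.625 -0.480
outer loop
vertex -1.994 1.67 2.254
vertex -2.619 1.762 2.936
vertex -2.638 2.339 2.208
endloop
endfacet
facet normal 0.591 0.527 -0.612
outer loop
vertex -1.994 1.67 2.254
vertex -2.638 2.339 2.208
vertex -1.481 2.918 3.824
endloop
endfacet
facet normal -0.615 -0.625 -0.480
outer loop
vertex -2.638 2.339 2.208
vertex -2.619 1.762 2.936
vertex -3.263 2.431 2.89
endloop
endfacet
facet normal -0.131 0.959 -0.250
outer loop
vertex -2.638 2.339 2.208
vertex -3.263 2.431 2.89
vertex -1.481 2.918 3.824
endloop
endfacet
facet normal -0.615 -0.625 -0.480
outer loop
vertex -3.263 2.431 2.89
vertex -2.619 1.762 2.936
vertex -3.244 1.853 3.619
endloop
endfacet
facet normal -0.477 0.683 0.554
outer loop
vertex -3.263 2.431 2.89
vertex -3.244 1.853 3.619
vertex -1.481 2.918 3.824
endloop
endfacet
facet normal -0.616 -0.625 -0.480
outer loop
vertex -3.244 1.853 3.619
vertex -2.619 1.762 2.936
vertex -2.601 1.184 3.665
endloop
endfacet
facet normal -0.099 -0.027 0.995
outer loop
vertex -3.244 1.853 3.619
vertex -2.601 1.184 3.665
vertex -1.481 2.918 3.824
endloop
endfacet
facet normal -0.615 -0.625 -0.480
outer loop
vertex -2.601 1.184 3.665
vertex -2.619 1.762 2.936
vertex -1.975 1.092 2.983
endloop
endfacet
facet normal 0.622 -0.460 0.633
outer loop
vertex -2.601 1.184 3.665
vertex -1.975 1.092 2.983
vertex -1.481 2.918 3.824
endloop
endfacet
facet normal -0.616 -0.625 -0.480
outer loop
vertex -1.975 1.092 2.983
vertex -2.619 1.762 2.936
vertex -1.994 1.67 2.254
endloop
endfacet
facet normal 0.968 -0.183 -0.171
outer loop
vertex -1.975 1.092 2.983
vertex -1.994 1.67 2.254
vertex -1.481 2.918 3.824
endloop
endfacet
facet normal -0.780 0.500 0.377
outer loop
vertex -3.366 2.953 -0.671
vertex -2.158 3.64 0.916
vertex -2.893 4.454 -1.681
endloop
endfacet
facet normal -0.573 -0.326 -0.752
outer loop
vertex -1.622 3.64 -2.296
vertex -3.366 2.953 -0.671
vertex -2.893 4.454 -1.681
endloop
endfacet
facet normal -0.780 0.500 0.377
outer loop
vertex -2.893 4.454 -1.681
vertex -2.158 3.64 0.916
vertex -1.685 5.141 -0.094
endloop
endfacet
facet normal 0.253 0.803 -0.540
outer loop
vertex -1.685 5.141 -0.094
vertex -1.622 3.64 -2.296
vertex -2.893 4.454 -1.681
endloop
endfacet
facet normal -0.253 -0.803 0.540
outer loop
vertex -3.366 2.953 -0.671
vertex -0.887 2.826 0.301
vertex -2.158 3.64 0.916
endloop
endfacet
facet normal -0.573 -0.326 -0.752
outer loop
vertex -2.095 2.139 -1.286
vertex -3.366 2.953 -0.671
vertex -1.622 3.64 -2.296
endloop
endfacet
facet normal -0.253 -0.803 0.540
outer loop
vertex -2.095 2.139 -1.286
vertex -0.887 2.826 0.301
vertex -3.366 2.953 -0.671
endloop
endfacet
facet normal 0.573 0.326 0.752
outer loop
vertex -2.158 3.64 0.916
vertex -0.887 2.826 0.301
vertex -1.685 5.141 -0.094
endloop
endfacet
facet normal 0.253 0.803 -0.540
outer loop
vertex -0.414 4.327 -0.709
vertex -1.622 3.64 -2.296
vertex -1.685 5.141 -0.094
endloop
endfacet
facet normal 0.573 0.326 0.752
outer loop
vertex -1.685 5.141 -0.094
vertex -0.887 2.826 0.301
vertex -0.414 4.327 -0.709
endloop
endfacet
facet normal 0.780 -0.500 -0.377
outer loop
vertex -0.414 4.327 -0.709
vertex -2.095 2.139 -1.286
vertex -1.622 3.64 -2.296
endloop
endfacet
facet normal 0.780 -0.500 -0.377
outer loop
vertex -0.887 2.826 0.301
vertex -2.095 2.139 -1.286
vertex -0.414 4.327 -0.709
endloop
endfacet

endsolid


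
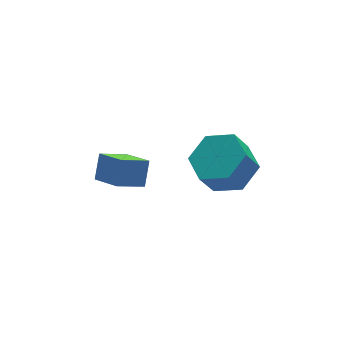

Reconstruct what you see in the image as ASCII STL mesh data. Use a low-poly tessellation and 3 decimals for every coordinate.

solid 
facet normal -0.426 -0.470 -0.773
outer loop
vertex -1.593 0.77 -2.003
vertex -1.852 1.873 -2.531
vertex -0.563 0.747 -2.557
endloop
endfacet
facet normal 0.208 -0.882 0.423
outer loop
vertex -0.128 1.227 -1.769
vertex -1.593 0.77 -2.003
vertex -0.563 0.747 -2.557
endloop
endfacet
facet normal -0.426 -0.470 -0.773
outer loop
vertex -0.563 0.747 -2.557
vertex -1.852 1.873 -2.531
vertex -0.822 1.85 -3.085
endloop
endfacet
facet normal 0.880 -0.020 -0.474
outer loop
vertex -0.822 1.85 -3.085
vertex -0.128 1.227 -1.769
vertex -0.563 0.747 -2.557
endloop
endfacet
facet normal -0.880 0.020 0.474
outer loop
vertex -1.593 0.77 -2.003
vertex -1.417 2.353 -1.743
vertex -1.852 1.873 -2.531
endloop
endfacet
facet normal 0.208 -0.882 0.423
outer loop
vertex -1.158 1.25 -1.215
vertex -1.593 0.77 -2.003
vertex -0.128 1.227 -1.769
endloop
endfacet
facet normal -0.880 0.020 0.474
outer loop
vertex -1.158 1.25 -1.215
vertex -1.417 2.353 -1.743
vertex -1.593 0.77 -2.003
endloop
endfacet
facet normal -0.208 0.882 -0.423
outer loop
vertex -1.852 1.873 -2.531
vertex -1.417 2.353 -1.743
vertex -0.822 1.85 -3.085
endloop
endfacet
facet normal 0.880 -0.020 -0.474
outer loop
vertex -0.387 2.33 -2.297
vertex -0.128 1.227 -1.769
vertex -0.822 1.85 -3.085
endloop
endfacet
facet normal -0.208 0.882 -0.423
outer loop
vertex -0.822 1.85 -3.085
vertex -1.417 2.353 -1.743
vertex -0.387 2.33 -2.297
endloop
endfacet
facet normal 0.426 0.470 0.773
outer loop
vertex -0.387 2.33 -2.297
vertex -1.158 1.25 -1.215
vertex -0.128 1.227 -1.769
endloop
endfacet
facet normal 0.426 0.470 0.773
outer loop
vertex -1.417 2.353 -1.743
vertex -1.158 1.25 -1.215
vertex -0.387 2.33 -2.297
endloop
endfacet
facet normal 0.493 0.030 -0.869
outer loop
vertex 1.719 -2.727 0.649
vertex 1.051 -2.074 0.292
vertex 1.868 -1.745 0.767
endloop
endfacet
facet normal 0.857 -0.188 0.480
outer loop
vertex 1.719 -2.727 0.649
vertex 1.868 -1.745 0.767
vertex 1.177 -2.759 1.605
endloop
endfacet
facet normal 0.857 -0.187 0.480
outer loop
vertex 1.177 -2.759 1.605
vertex 1.868 -1.745 0.767
vertex 1.325 -1.777 1.723
endloop
endfacet
facet normal -0.494 -0.030 0.869
outer loop
vertex 1.177 -2.759 1.605
vertex 1.325 -1.777 1.723
vertex 0.509 -2.106 1.248
endloop
endfacet
facet normal 0.493 0.030 -0.869
outer loop
vertex 1.868 -1.745 0.767
vertex 1.051 -2.074 0.292
vertex 1.2 -1.092 0.41
endloop
endfacet
facet normal 0.557 0.757 0.342
outer loop
vertex 1.868 -1.745 0.767
vertex 1.2 -1.092 0.41
vertex 1.325 -1.777 1.723
endloop
endfacet
facet normal 0.557 0.757 0.342
outer loop
vertex 1.325 -1.777 1.723
vertex 1.2 -1.092 0.41
vertex 0.657 -1.124 1.366
endloop
endfacet
facet normal -0.494 -0.030 0.869
outer loop
vertex 1.325 -1.777 1.723
vertex 0.657 -1.124 1.366
vertex 0.509 -2.106 1.248
endloop
endfacet
facet normal 0.493 0.030 -0.869
outer loop
vertex 1.2 -1.092 0.41
vertex 1.051 -2.074 0.292
vertex 0.383 -1.421 -0.065
endloop
endfacet
facet normal -0.300 0.944 -0.139
outer loop
vertex 1.2 -1.092 0.41
vertex 0.383 -1.421 -0.065
vertex 0.657 -1.124 1.366
endloop
endfacet
facet normal -0.300 0.944 -0.138
outer loop
vertex 0.657 -1.124 1.366
vertex 0.383 -1.421 -0.065
vertex -0.159 -1.453 0.891
endloop
endfacet
facet normal -0.494 -0.030 0.869
outer loop
vertex 0.657 -1.124 1.366
vertex -0.159 -1.453 0.891
vertex 0.509 -2.106 1.248
endloop
endfacet
facet normal 0.494 0.030 -0.869
outer loop
vertex 0.383 -1.421 -0.065
vertex 1.051 -2.074 0.292
vertex 0.235 -2.403 -0.183
endloop
endfacet
facet normal -0.857 0.187 -0.480
outer loop
vertex 0.383 -1.421 -0.065
vertex 0.235 -2.403 -0.183
vertex -0.159 -1.453 0.891
endloop
endfacet
facet normal -0.857 0.188 -0.480
outer loop
vertex -0.159 -1.453 0.891
vertex 0.235 -2.403 -0.183
vertex -0.308 -2.435 0.773
endloop
endfacet
facet normal -0.493 -0.030 0.869
outer loop
vertex -0.159 -1.453 0.891
vertex -0.308 -2.435 0.773
vertex 0.509 -2.106 1.248
endloop
endfacet
facet normal 0.494 0.030 -0.869
outer loop
vertex 0.235 -2.403 -0.183
vertex 1.051 -2.074 0.292
vertex 0.903 -3.056 0.174
endloop
endfacet
facet normal -0.557 -0.757 -0.342
outer loop
vertex 0.235 -2.403 -0.183
vertex 0.903 -3.056 0.174
vertex -0.308 -2.435 0.773
endloop
endfacet
facet normal -0.557 -0.757 -0.342
outer loop
vertex -0.308 -2.435 0.773
vertex 0.903 -3.056 0.174
vertex 0.36 -3.088 1.13
endloop
endfacet
facet normal -0.493 -0.030 0.869
outer loop
vertex -0.308 -2.435 0.773
vertex 0.36 -3.088 1.13
vertex 0.509 -2.106 1.248
endloop
endfacet
facet normal 0.494 0.030 -0.869
outer loop
vertex 0.903 -3.056 0.174
vertex 1.051 -2.074 0.292
vertex 1.719 -2.727 0.649
endloop
endfacet
facet normal 0.300 -0.944 0.139
outer loop
vertex 0.903 -3.056 0.174
vertex 1.719 -2.727 0.649
vertex 0.36 -3.088 1.13
endloop
endfacet
facet normal 0.300 -0.944 0.138
outer loop
vertex 0.36 -3.088 1.13
vertex 1.719 -2.727 0.649
vertex 1.177 -2.759 1.605
endloop
endfacet
facet normal -0.493 -0.030 0.869
outer loop
vertex 0.36 -3.088 1.13
vertex 1.177 -2.759 1.605
vertex 0.509 -2.106 1.248
endloop
endfacet

endsolid


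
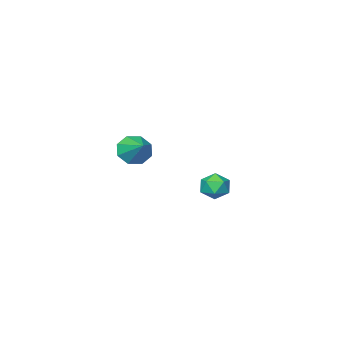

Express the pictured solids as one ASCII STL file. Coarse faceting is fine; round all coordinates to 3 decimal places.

solid 
facet normal -0.263 -0.825 -0.500
outer loop
vertex -3.512 -3.573 -2.54
vertex -4.134 -3.844 -1.765
vertex -4.242 -3.288 -2.626
endloop
endfacet
facet normal 0.363 0.772 -0.522
outer loop
vertex -3.512 -3.573 -2.54
vertex -4.242 -3.288 -2.626
vertex -3.666 -2.376 -0.875
endloop
endfacet
facet normal -0.263 -0.825 -0.500
outer loop
vertex -4.242 -3.288 -2.626
vertex -4.134 -3.844 -1.765
vertex -4.909 -3.329 -2.207
endloop
endfacet
facet normal -0.285 0.885 -0.367
outer loop
vertex -4.242 -3.288 -2.626
vertex -4.909 -3.329 -2.207
vertex -3.666 -2.376 -0.875
endloop
endfacet
facet normal -0.263 -0.825 -0.501
outer loop
vertex -4.909 -3.329 -2.207
vertex -4.134 -3.844 -1.765
vertex -5.122 -3.672 -1.53
endloop
endfacet
facet normal -0.693 0.707 0.140
outer loop
vertex -4.909 -3.329 -2.207
vertex -5.122 -3.672 -1.53
vertex -3.666 -2.376 -0.875
endloop
endfacet
facet normal -0.263 -0.825 -0.500
outer loop
vertex -5.122 -3.672 -1.53
vertex -4.134 -3.844 -1.765
vertex -4.757 -4.115 -0.991
endloop
endfacet
facet normal -0.622 0.343 0.704
outer loop
vertex -5.122 -3.672 -1.53
vertex -4.757 -4.115 -0.991
vertex -3.666 -2.376 -0.875
endloop
endfacet
facet normal -0.263 -0.825 -0.501
outer loop
vertex -4.757 -4.115 -0.991
vertex -4.134 -3.844 -1.765
vertex -4.027 -4.4 -0.905
endloop
endfacet
facet normal -0.115 0.006 0.993
outer loop
vertex -4.757 -4.115 -0.991
vertex -4.027 -4.4 -0.905
vertex -3.666 -2.376 -0.875
endloop
endfacet
facet normal -0.263 -0.825 -0.501
outer loop
vertex -4.027 -4.4 -0.905
vertex -4.134 -3.844 -1.765
vertex -3.36 -4.359 -1.323
endloop
endfacet
facet normal 0.533 -0.107 0.839
outer loop
vertex -4.027 -4.4 -0.905
vertex -3.36 -4.359 -1.323
vertex -3.666 -2.376 -0.875
endloop
endfacet
facet normal -0.263 -0.825 -0.500
outer loop
vertex -3.36 -4.359 -1.323
vertex -4.134 -3.844 -1.765
vertex -3.146 -4.017 -2.0
endloop
endfacet
facet normal 0.940 0.070 0.333
outer loop
vertex -3.36 -4.359 -1.323
vertex -3.146 -4.017 -2.0
vertex -3.666 -2.376 -0.875
endloop
endfacet
facet normal -0.263 -0.825 -0.500
outer loop
vertex -3.146 -4.017 -2.0
vertex -4.134 -3.844 -1.765
vertex -3.512 -3.573 -2.54
endloop
endfacet
facet normal 0.870 0.435 -0.232
outer loop
vertex -3.146 -4.017 -2.0
vertex -3.512 -3.573 -2.54
vertex -3.666 -2.376 -0.875
endloop
endfacet
facet normal -0.464 0.360 0.809
outer loop
vertex -4.527 3.742 -1.564
vertex -3.912 3.374 -1.047
vertex -3.8 4.196 -1.349
endloop
endfacet
facet normal -0.565 0.788 0.246
outer loop
vertex -4.527 3.742 -1.564
vertex -3.8 4.196 -1.349
vertex -4.114 4.229 -2.174
endloop
endfacet
facet normal -0.874 0.404 -0.270
outer loop
vertex -4.527 3.742 -1.564
vertex -4.114 4.229 -2.174
vertex -4.42 3.427 -2.382
endloop
endfacet
facet normal -0.965 -0.262 -0.025
outer loop
vertex -4.527 3.742 -1.564
vertex -4.42 3.427 -2.382
vertex -4.295 2.898 -1.685
endloop
endfacet
facet normal -0.711 -0.287 0.641
outer loop
vertex -4.527 3.742 -1.564
vertex -4.295 2.898 -1.685
vertex -3.912 3.374 -1.047
endloop
endfacet
facet normal 0.075 0.997 0.011
outer loop
vertex -4.114 4.229 -2.174
vertex -3.8 4.196 -1.349
vertex -3.245 4.162 -2.035
endloop
endfacet
facet normal 0.239 0.306 0.922
outer loop
vertex -3.8 4.196 -1.349
vertex -3.912 3.374 -1.047
vertex -3.12 3.633 -1.338
endloop
endfacet
facet normal -0.161 -0.742 0.651
outer loop
vertex -3.912 3.374 -1.047
vertex -4.295 2.898 -1.685
vertex -3.426 2.831 -1.546
endloop
endfacet
facet normal -0.572 -0.699 -0.428
outer loop
vertex -4.295 2.898 -1.685
vertex -4.42 3.427 -2.382
vertex -3.74 2.864 -2.371
endloop
endfacet
facet normal -0.425 0.376 -0.823
outer loop
vertex -4.42 3.427 -2.382
vertex -4.114 4.229 -2.174
vertex -3.628 3.686 -2.673
endloop
endfacet
facet normal 0.965 0.262 0.025
outer loop
vertex -3.013 3.318 -2.156
vertex -3.245 4.162 -2.035
vertex -3.12 3.633 -1.338
endloop
endfacet
facet normal 0.874 -0.404 0.270
outer loop
vertex -3.013 3.318 -2.156
vertex -3.12 3.633 -1.338
vertex -3.426 2.831 -1.546
endloop
endfacet
facet normal 0.565 -0.788 -0.246
outer loop
vertex -3.013 3.318 -2.156
vertex -3.426 2.831 -1.546
vertex -3.74 2.864 -2.371
endloop
endfacet
facet normal 0.464 -0.360 -0.809
outer loop
vertex -3.013 3.318 -2.156
vertex -3.74 2.864 -2.371
vertex -3.628 3.686 -2.673
endloop
endfacet
facet normal 0.711 0.287 -0.641
outer loop
vertex -3.013 3.318 -2.156
vertex -3.628 3.686 -2.673
vertex -3.245 4.162 -2.035
endloop
endfacet
facet normal 0.572 0.699 0.428
outer loop
vertex -3.12 3.633 -1.338
vertex -3.245 4.162 -2.035
vertex -3.8 4.196 -1.349
endloop
endfacet
facet normal 0.425 -0.376 0.823
outer loop
vertex -3.426 2.831 -1.546
vertex -3.12 3.633 -1.338
vertex -3.912 3.374 -1.047
endloop
endfacet
facet normal -0.075 -0.997 -0.011
outer loop
vertex -3.74 2.864 -2.371
vertex -3.426 2.831 -1.546
vertex -4.295 2.898 -1.685
endloop
endfacet
facet normal -0.239 -0.306 -0.922
outer loop
vertex -3.628 3.686 -2.673
vertex -3.74 2.864 -2.371
vertex -4.42 3.427 -2.382
endloop
endfacet
facet normal 0.161 0.742 -0.651
outer loop
vertex -3.245 4.162 -2.035
vertex -3.628 3.686 -2.673
vertex -4.114 4.229 -2.174
endloop
endfacet

endsolid


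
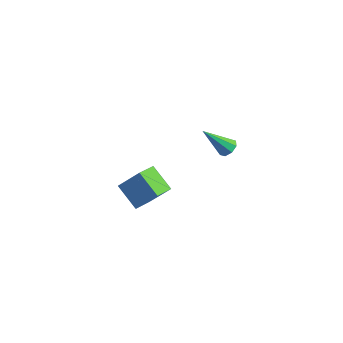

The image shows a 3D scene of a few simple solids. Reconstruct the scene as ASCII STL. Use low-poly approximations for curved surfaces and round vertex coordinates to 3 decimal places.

solid 
facet normal 0.465 0.481 -0.743
outer loop
vertex 3.093 2.04 3.294
vertex 2.585 1.911 2.893
vertex 2.74 2.401 3.307
endloop
endfacet
facet normal 0.398 0.359 0.844
outer loop
vertex 3.093 2.04 3.294
vertex 2.74 2.401 3.307
vertex 1.575 0.869 4.507
endloop
endfacet
facet normal 0.465 0.481 -0.743
outer loop
vertex 2.74 2.401 3.307
vertex 2.585 1.911 2.893
vertex 2.296 2.475 3.077
endloop
endfacet
facet normal -0.231 0.703 0.673
outer loop
vertex 2.74 2.401 3.307
vertex 2.296 2.475 3.077
vertex 1.575 0.869 4.507
endloop
endfacet
facet normal 0.465 0.481 -0.743
outer loop
vertex 2.296 2.475 3.077
vertex 2.585 1.911 2.893
vertex 2.022 2.219 2.74
endloop
endfacet
facet normal -0.798 0.559 0.225
outer loop
vertex 2.296 2.475 3.077
vertex 2.022 2.219 2.74
vertex 1.575 0.869 4.507
endloop
endfacet
facet normal 0.465 0.481 -0.744
outer loop
vertex 2.022 2.219 2.74
vertex 2.585 1.911 2.893
vertex 2.077 1.782 2.492
endloop
endfacet
facet normal -0.972 0.012 -0.237
outer loop
vertex 2.022 2.219 2.74
vertex 2.077 1.782 2.492
vertex 1.575 0.869 4.507
endloop
endfacet
facet normal 0.465 0.480 -0.744
outer loop
vertex 2.077 1.782 2.492
vertex 2.585 1.911 2.893
vertex 2.429 1.421 2.479
endloop
endfacet
facet normal -0.650 -0.618 -0.442
outer loop
vertex 2.077 1.782 2.492
vertex 2.429 1.421 2.479
vertex 1.575 0.869 4.507
endloop
endfacet
facet normal 0.465 0.480 -0.744
outer loop
vertex 2.429 1.421 2.479
vertex 2.585 1.911 2.893
vertex 2.873 1.347 2.709
endloop
endfacet
facet normal -0.020 -0.962 -0.271
outer loop
vertex 2.429 1.421 2.479
vertex 2.873 1.347 2.709
vertex 1.575 0.869 4.507
endloop
endfacet
facet normal 0.465 0.480 -0.744
outer loop
vertex 2.873 1.347 2.709
vertex 2.585 1.911 2.893
vertex 3.148 1.603 3.046
endloop
endfacet
facet normal 0.546 -0.819 0.176
outer loop
vertex 2.873 1.347 2.709
vertex 3.148 1.603 3.046
vertex 1.575 0.869 4.507
endloop
endfacet
facet normal 0.465 0.481 -0.744
outer loop
vertex 3.148 1.603 3.046
vertex 2.585 1.911 2.893
vertex 3.093 2.04 3.294
endloop
endfacet
facet normal 0.720 -0.272 0.639
outer loop
vertex 3.148 1.603 3.046
vertex 3.093 2.04 3.294
vertex 1.575 0.869 4.507
endloop
endfacet
facet normal -0.820 0.066 0.569
outer loop
vertex -3.032 0.446 -2.136
vertex -3.289 1.898 -2.674
vertex -4.113 -0.291 -3.608
endloop
endfacet
facet normal 0.164 -0.925 0.343
outer loop
vertex -2.531 -0.418 -4.706
vertex -3.032 0.446 -2.136
vertex -4.113 -0.291 -3.608
endloop
endfacet
facet normal -0.820 0.066 0.569
outer loop
vertex -4.113 -0.291 -3.608
vertex -3.289 1.898 -2.674
vertex -4.37 1.161 -4.147
endloop
endfacet
facet normal -0.549 -0.375 -0.747
outer loop
vertex -4.37 1.161 -4.147
vertex -2.531 -0.418 -4.706
vertex -4.113 -0.291 -3.608
endloop
endfacet
facet normal 0.549 0.374 0.748
outer loop
vertex -3.032 0.446 -2.136
vertex -1.707 1.771 -3.772
vertex -3.289 1.898 -2.674
endloop
endfacet
facet normal 0.163 -0.925 0.343
outer loop
vertex -1.45 0.319 -3.233
vertex -3.032 0.446 -2.136
vertex -2.531 -0.418 -4.706
endloop
endfacet
facet normal 0.548 0.375 0.748
outer loop
vertex -1.45 0.319 -3.233
vertex -1.707 1.771 -3.772
vertex -3.032 0.446 -2.136
endloop
endfacet
facet normal -0.164 0.925 -0.343
outer loop
vertex -3.289 1.898 -2.674
vertex -1.707 1.771 -3.772
vertex -4.37 1.161 -4.147
endloop
endfacet
facet normal -0.549 -0.374 -0.748
outer loop
vertex -2.788 1.034 -5.244
vertex -2.531 -0.418 -4.706
vertex -4.37 1.161 -4.147
endloop
endfacet
facet normal -0.164 0.925 -0.343
outer loop
vertex -4.37 1.161 -4.147
vertex -1.707 1.771 -3.772
vertex -2.788 1.034 -5.244
endloop
endfacet
facet normal 0.820 -0.066 -0.569
outer loop
vertex -2.788 1.034 -5.244
vertex -1.45 0.319 -3.233
vertex -2.531 -0.418 -4.706
endloop
endfacet
facet normal 0.820 -0.066 -0.569
outer loop
vertex -1.707 1.771 -3.772
vertex -1.45 0.319 -3.233
vertex -2.788 1.034 -5.244
endloop
endfacet

endsolid


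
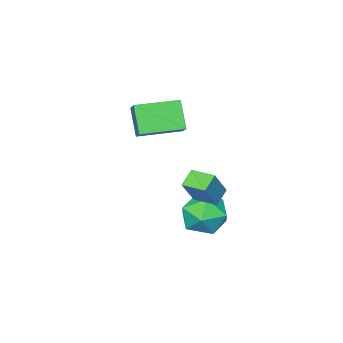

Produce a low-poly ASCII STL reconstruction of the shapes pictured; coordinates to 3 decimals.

solid 
facet normal -0.542 -0.099 -0.835
outer loop
vertex -2.96 -0.402 -1.544
vertex -3.239 0.733 -1.497
vertex -2.194 -0.193 -2.066
endloop
endfacet
facet normal 0.238 -0.970 -0.039
outer loop
vertex -1.321 -0.033 -0.723
vertex -2.96 -0.402 -1.544
vertex -2.194 -0.193 -2.066
endloop
endfacet
facet normal -0.542 -0.099 -0.834
outer loop
vertex -2.194 -0.193 -2.066
vertex -3.239 0.733 -1.497
vertex -2.473 0.943 -2.02
endloop
endfacet
facet normal 0.806 0.220 -0.550
outer loop
vertex -2.473 0.943 -2.02
vertex -1.321 -0.033 -0.723
vertex -2.194 -0.193 -2.066
endloop
endfacet
facet normal -0.806 -0.221 0.550
outer loop
vertex -2.96 -0.402 -1.544
vertex -2.366 0.893 -0.154
vertex -3.239 0.733 -1.497
endloop
endfacet
facet normal 0.239 -0.970 -0.040
outer loop
vertex -2.087 -0.243 -0.2
vertex -2.96 -0.402 -1.544
vertex -1.321 -0.033 -0.723
endloop
endfacet
facet normal -0.806 -0.220 0.550
outer loop
vertex -2.087 -0.243 -0.2
vertex -2.366 0.893 -0.154
vertex -2.96 -0.402 -1.544
endloop
endfacet
facet normal -0.239 0.970 0.040
outer loop
vertex -3.239 0.733 -1.497
vertex -2.366 0.893 -0.154
vertex -2.473 0.943 -2.02
endloop
endfacet
facet normal 0.806 0.221 -0.550
outer loop
vertex -1.6 1.102 -0.676
vertex -1.321 -0.033 -0.723
vertex -2.473 0.943 -2.02
endloop
endfacet
facet normal -0.238 0.971 0.040
outer loop
vertex -2.473 0.943 -2.02
vertex -2.366 0.893 -0.154
vertex -1.6 1.102 -0.676
endloop
endfacet
facet normal 0.542 0.099 0.834
outer loop
vertex -1.6 1.102 -0.676
vertex -2.087 -0.243 -0.2
vertex -1.321 -0.033 -0.723
endloop
endfacet
facet normal 0.542 0.099 0.835
outer loop
vertex -2.366 0.893 -0.154
vertex -2.087 -0.243 -0.2
vertex -1.6 1.102 -0.676
endloop
endfacet
facet normal -0.427 -0.155 0.891
outer loop
vertex -3.57 0.186 -2.491
vertex -2.853 -0.759 -2.312
vertex -2.507 0.332 -1.956
endloop
endfacet
facet normal -0.437 0.538 0.721
outer loop
vertex -3.57 0.186 -2.491
vertex -2.507 0.332 -1.956
vertex -2.881 1.125 -2.774
endloop
endfacet
facet normal -0.787 0.608 0.102
outer loop
vertex -3.57 0.186 -2.491
vertex -2.881 1.125 -2.774
vertex -3.458 0.523 -3.635
endloop
endfacet
facet normal -0.993 -0.041 -0.109
outer loop
vertex -3.57 0.186 -2.491
vertex -3.458 0.523 -3.635
vertex -3.441 -0.641 -3.349
endloop
endfacet
facet normal -0.770 -0.513 0.379
outer loop
vertex -3.57 0.186 -2.491
vertex -3.441 -0.641 -3.349
vertex -2.853 -0.759 -2.312
endloop
endfacet
facet normal 0.237 0.749 0.618
outer loop
vertex -2.881 1.125 -2.774
vertex -2.507 0.332 -1.956
vertex -1.739 0.761 -2.771
endloop
endfacet
facet normal 0.254 -0.372 0.893
outer loop
vertex -2.507 0.332 -1.956
vertex -2.853 -0.759 -2.312
vertex -1.722 -0.403 -2.485
endloop
endfacet
facet normal -0.303 -0.951 0.064
outer loop
vertex -2.853 -0.759 -2.312
vertex -3.441 -0.641 -3.349
vertex -2.299 -1.005 -3.346
endloop
endfacet
facet normal -0.664 -0.188 -0.724
outer loop
vertex -3.441 -0.641 -3.349
vertex -3.458 0.523 -3.635
vertex -2.673 -0.212 -4.164
endloop
endfacet
facet normal -0.330 0.863 -0.382
outer loop
vertex -3.458 0.523 -3.635
vertex -2.881 1.125 -2.774
vertex -2.327 0.879 -3.808
endloop
endfacet
facet normal 0.993 0.041 0.109
outer loop
vertex -1.61 -0.066 -3.629
vertex -1.739 0.761 -2.771
vertex -1.722 -0.403 -2.485
endloop
endfacet
facet normal 0.787 -0.608 -0.102
outer loop
vertex -1.61 -0.066 -3.629
vertex -1.722 -0.403 -2.485
vertex -2.299 -1.005 -3.346
endloop
endfacet
facet normal 0.437 -0.538 -0.721
outer loop
vertex -1.61 -0.066 -3.629
vertex -2.299 -1.005 -3.346
vertex -2.673 -0.212 -4.164
endloop
endfacet
facet normal 0.427 0.155 -0.891
outer loop
vertex -1.61 -0.066 -3.629
vertex -2.673 -0.212 -4.164
vertex -2.327 0.879 -3.808
endloop
endfacet
facet normal 0.770 0.513 -0.379
outer loop
vertex -1.61 -0.066 -3.629
vertex -2.327 0.879 -3.808
vertex -1.739 0.761 -2.771
endloop
endfacet
facet normal 0.664 0.188 0.724
outer loop
vertex -1.722 -0.403 -2.485
vertex -1.739 0.761 -2.771
vertex -2.507 0.332 -1.956
endloop
endfacet
facet normal 0.330 -0.863 0.382
outer loop
vertex -2.299 -1.005 -3.346
vertex -1.722 -0.403 -2.485
vertex -2.853 -0.759 -2.312
endloop
endfacet
facet normal -0.237 -0.749 -0.618
outer loop
vertex -2.673 -0.212 -4.164
vertex -2.299 -1.005 -3.346
vertex -3.441 -0.641 -3.349
endloop
endfacet
facet normal -0.254 0.372 -0.893
outer loop
vertex -2.327 0.879 -3.808
vertex -2.673 -0.212 -4.164
vertex -3.458 0.523 -3.635
endloop
endfacet
facet normal 0.303 0.951 -0.064
outer loop
vertex -1.739 0.761 -2.771
vertex -2.327 0.879 -3.808
vertex -2.881 1.125 -2.774
endloop
endfacet
facet normal -0.450 -0.685 -0.573
outer loop
vertex -1.833 -3.829 2.275
vertex -3.583 -2.767 2.379
vertex -1.416 -3.015 0.974
endloop
endfacet
facet normal 0.854 -0.518 -0.050
outer loop
vertex -0.877 -2.193 1.661
vertex -1.833 -3.829 2.275
vertex -1.416 -3.015 0.974
endloop
endfacet
facet normal -0.450 -0.685 -0.573
outer loop
vertex -1.416 -3.015 0.974
vertex -3.583 -2.767 2.379
vertex -3.167 -1.953 1.078
endloop
endfacet
facet normal 0.262 0.512 -0.818
outer loop
vertex -3.167 -1.953 1.078
vertex -0.877 -2.193 1.661
vertex -1.416 -3.015 0.974
endloop
endfacet
facet normal -0.262 -0.512 0.818
outer loop
vertex -1.833 -3.829 2.275
vertex -3.044 -1.945 3.066
vertex -3.583 -2.767 2.379
endloop
endfacet
facet normal 0.854 -0.518 -0.051
outer loop
vertex -1.293 -3.007 2.962
vertex -1.833 -3.829 2.275
vertex -0.877 -2.193 1.661
endloop
endfacet
facet normal -0.262 -0.512 0.818
outer loop
vertex -1.293 -3.007 2.962
vertex -3.044 -1.945 3.066
vertex -1.833 -3.829 2.275
endloop
endfacet
facet normal -0.854 0.518 0.051
outer loop
vertex -3.583 -2.767 2.379
vertex -3.044 -1.945 3.066
vertex -3.167 -1.953 1.078
endloop
endfacet
facet normal 0.262 0.512 -0.818
outer loop
vertex -2.627 -1.131 1.765
vertex -0.877 -2.193 1.661
vertex -3.167 -1.953 1.078
endloop
endfacet
facet normal -0.854 0.518 0.051
outer loop
vertex -3.167 -1.953 1.078
vertex -3.044 -1.945 3.066
vertex -2.627 -1.131 1.765
endloop
endfacet
facet normal 0.450 0.685 0.573
outer loop
vertex -2.627 -1.131 1.765
vertex -1.293 -3.007 2.962
vertex -0.877 -2.193 1.661
endloop
endfacet
facet normal 0.450 0.685 0.573
outer loop
vertex -3.044 -1.945 3.066
vertex -1.293 -3.007 2.962
vertex -2.627 -1.131 1.765
endloop
endfacet

endsolid
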